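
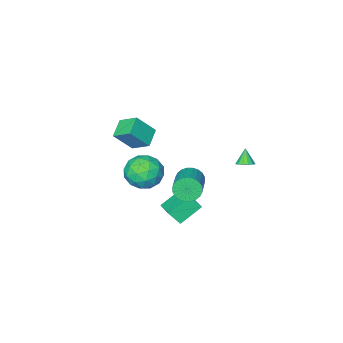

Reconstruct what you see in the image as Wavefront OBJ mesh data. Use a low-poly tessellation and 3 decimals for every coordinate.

v 3.02 2.189 3.274
v 3.473 2.096 2.646
v 4.732 3.558 3.337
v 4.28 3.651 3.966
v 3.279 2.309 2.548
v 4.538 3.772 3.24
v 3.045 2.504 2.561
v 4.305 3.967 3.253
v 2.808 2.651 2.683
v 4.068 4.113 3.374
v 2.603 2.728 2.895
v 3.863 4.19 3.586
v 2.462 2.722 3.164
v 3.721 4.184 3.855
v 2.405 2.635 3.45
v 3.665 4.098 4.142
v 2.443 2.481 3.71
v 3.702 3.943 4.401
v 2.568 2.282 3.903
v 3.827 3.744 4.594
v 2.762 2.068 4
v 4.021 3.531 4.692
v 2.995 1.873 3.987
v 4.255 3.336 4.679
v 3.232 1.727 3.866
v 4.492 3.189 4.557
v 3.437 1.65 3.654
v 4.697 3.112 4.345
v 3.579 1.656 3.385
v 4.838 3.118 4.076
v 3.635 1.742 3.098
v 4.895 3.205 3.79
v 3.598 1.897 2.839
v 4.857 3.359 3.53
v 2.193 1.417 0.768
v 2.663 0.96 1.55
v 2.697 2.794 1.27
v 3.166 2.337 2.052
v 3.474 1.263 -0.092
v 3.943 0.806 0.69
v 3.977 2.64 0.41
v 4.447 2.183 1.192
v 3.264 -0.533 1.867
v 3.766 -1.335 2.586
v 2.834 -1.925 0.614
v 3.336 -2.727 1.333
v 2.323 -2.195 1.651
v 2.588 -1.334 2.426
v 4.012 -1.926 0.774
v 4.277 -1.065 1.549
v 4.228 -2.196 1.91
v 3.184 -2.362 2.453
v 3.416 -0.898 0.747
v 2.372 -1.064 1.29
v 3.552 -0.811 2.337
v 3.048 -2.449 0.863
v 2.452 -2.136 1.05
v 2.747 -2.607 1.473
v 2.86 -0.811 2.243
v 3.155 -1.283 2.665
v 2.307 -1.788 2.116
v 3.445 -1.977 0.535
v 3.74 -2.449 0.957
v 3.853 -0.653 1.727
v 4.148 -1.124 2.15
v 4.293 -1.472 1.084
v 4.119 -1.789 2.362
v 3.866 -2.607 1.625
v 4.264 -2.136 1.297
v 4.42 -1.63 1.752
v 3.505 -1.887 2.681
v 3.253 -2.705 1.944
v 2.657 -2.392 2.132
v 2.813 -1.886 2.587
v 3.777 -2.393 2.284
v 3.347 -0.555 1.256
v 3.095 -1.373 0.519
v 3.787 -1.374 0.613
v 3.943 -0.868 1.068
v 2.734 -0.653 1.575
v 2.481 -1.471 0.838
v 2.18 -1.63 1.448
v 2.336 -1.124 1.903
v 2.823 -0.867 0.916
v -0.168 2.781 3.436
v 0.333 2.801 3.637
v -0.492 2.339 4.284
v 0.213 3.041 3.717
v -0.008 3.211 3.721
v -0.273 3.266 3.649
v -0.509 3.191 3.52
v -0.654 3.007 3.368
v -0.669 2.762 3.235
v -0.549 2.522 3.155
v -0.328 2.351 3.151
v -0.064 2.296 3.223
v 0.173 2.371 3.352
v 0.318 2.555 3.504
v 2.669 -4.816 3.692
v 2.272 -3.752 4.365
v 1.68 -4.414 2.473
v 1.283 -3.35 3.146
v 3.577 -4.15 3.174
v 3.18 -3.086 3.847
v 2.588 -3.748 1.955
v 2.191 -2.684 2.628
f 2 1 5
f 2 5 3
f 3 5 6
f 3 6 4
f 5 1 7
f 5 7 6
f 6 7 8
f 6 8 4
f 7 1 9
f 7 9 8
f 8 9 10
f 8 10 4
f 9 1 11
f 9 11 10
f 10 11 12
f 10 12 4
f 11 1 13
f 11 13 12
f 12 13 14
f 12 14 4
f 13 1 15
f 13 15 14
f 14 15 16
f 14 16 4
f 15 1 17
f 15 17 16
f 16 17 18
f 16 18 4
f 17 1 19
f 17 19 18
f 18 19 20
f 18 20 4
f 19 1 21
f 19 21 20
f 20 21 22
f 20 22 4
f 21 1 23
f 21 23 22
f 22 23 24
f 22 24 4
f 23 1 25
f 23 25 24
f 24 25 26
f 24 26 4
f 25 1 27
f 25 27 26
f 26 27 28
f 26 28 4
f 27 1 29
f 27 29 28
f 28 29 30
f 28 30 4
f 29 1 31
f 29 31 30
f 30 31 32
f 30 32 4
f 31 1 33
f 31 33 32
f 32 33 34
f 32 34 4
f 33 1 2
f 33 2 34
f 34 2 3
f 34 3 4
f 36 38 35
f 39 36 35
f 35 38 37
f 37 39 35
f 36 42 38
f 40 36 39
f 40 42 36
f 38 42 37
f 41 39 37
f 37 42 41
f 41 40 39
f 42 40 41
f 43 80 59
f 80 54 83
f 59 83 48
f 80 83 59
f 43 59 55
f 59 48 60
f 55 60 44
f 59 60 55
f 43 55 64
f 55 44 65
f 64 65 50
f 55 65 64
f 43 64 76
f 64 50 79
f 76 79 53
f 64 79 76
f 43 76 80
f 76 53 84
f 80 84 54
f 76 84 80
f 44 60 71
f 60 48 74
f 71 74 52
f 60 74 71
f 48 83 61
f 83 54 82
f 61 82 47
f 83 82 61
f 54 84 81
f 84 53 77
f 81 77 45
f 84 77 81
f 53 79 78
f 79 50 66
f 78 66 49
f 79 66 78
f 50 65 70
f 65 44 67
f 70 67 51
f 65 67 70
f 46 72 58
f 72 52 73
f 58 73 47
f 72 73 58
f 46 58 56
f 58 47 57
f 56 57 45
f 58 57 56
f 46 56 63
f 56 45 62
f 63 62 49
f 56 62 63
f 46 63 68
f 63 49 69
f 68 69 51
f 63 69 68
f 46 68 72
f 68 51 75
f 72 75 52
f 68 75 72
f 47 73 61
f 73 52 74
f 61 74 48
f 73 74 61
f 45 57 81
f 57 47 82
f 81 82 54
f 57 82 81
f 49 62 78
f 62 45 77
f 78 77 53
f 62 77 78
f 51 69 70
f 69 49 66
f 70 66 50
f 69 66 70
f 52 75 71
f 75 51 67
f 71 67 44
f 75 67 71
f 86 85 88
f 86 88 87
f 88 85 89
f 88 89 87
f 89 85 90
f 89 90 87
f 90 85 91
f 90 91 87
f 91 85 92
f 91 92 87
f 92 85 93
f 92 93 87
f 93 85 94
f 93 94 87
f 94 85 95
f 94 95 87
f 95 85 96
f 95 96 87
f 96 85 97
f 96 97 87
f 97 85 98
f 97 98 87
f 98 85 86
f 98 86 87
f 100 102 99
f 103 100 99
f 99 102 101
f 101 103 99
f 100 106 102
f 104 100 103
f 104 106 100
f 102 106 101
f 105 103 101
f 101 106 105
f 105 104 103
f 106 104 105



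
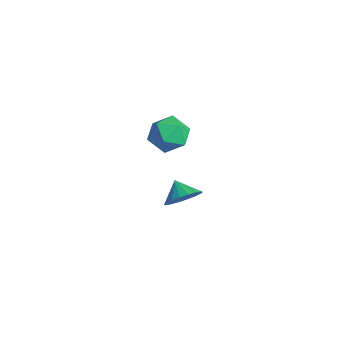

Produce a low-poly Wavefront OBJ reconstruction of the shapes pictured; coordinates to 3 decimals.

v 1.709 -2.36 -3.698
v 2.203 -1.993 -3.014
v 0.871 -2.38 -3.082
v 2.054 -1.663 -3.206
v 1.836 -1.472 -3.495
v 1.594 -1.456 -3.824
v 1.374 -1.619 -4.129
v 1.22 -1.929 -4.348
v 1.163 -2.324 -4.438
v 1.214 -2.726 -4.382
v 1.363 -3.056 -4.191
v 1.581 -3.248 -3.902
v 1.824 -3.264 -3.572
v 2.044 -3.101 -3.268
v 2.197 -2.791 -3.049
v 2.254 -2.395 -2.958
v 2.17 -3.109 2.707
v 2.8 -2.594 2.11
v 2.54 -4.486 1.91
v 3.17 -3.971 1.313
v 3.395 -4.105 2.288
v 3.166 -3.254 2.78
v 2.174 -3.826 1.24
v 1.945 -2.975 1.732
v 2.803 -3.037 1.203
v 3.557 -3.21 1.851
v 1.783 -3.87 2.169
v 2.537 -4.043 2.817
f 2 1 4
f 2 4 3
f 4 1 5
f 4 5 3
f 5 1 6
f 5 6 3
f 6 1 7
f 6 7 3
f 7 1 8
f 7 8 3
f 8 1 9
f 8 9 3
f 9 1 10
f 9 10 3
f 10 1 11
f 10 11 3
f 11 1 12
f 11 12 3
f 12 1 13
f 12 13 3
f 13 1 14
f 13 14 3
f 14 1 15
f 14 15 3
f 15 1 16
f 15 16 3
f 16 1 2
f 16 2 3
f 17 28 22
f 17 22 18
f 17 18 24
f 17 24 27
f 17 27 28
f 18 22 26
f 22 28 21
f 28 27 19
f 27 24 23
f 24 18 25
f 20 26 21
f 20 21 19
f 20 19 23
f 20 23 25
f 20 25 26
f 21 26 22
f 19 21 28
f 23 19 27
f 25 23 24
f 26 25 18



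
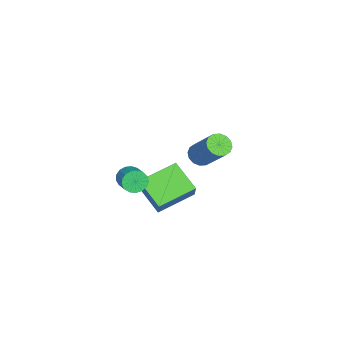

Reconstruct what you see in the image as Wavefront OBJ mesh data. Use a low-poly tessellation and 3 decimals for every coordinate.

v -3.395 -1.746 -2.782
v -2.482 -1.546 -1.583
v -2.337 -0.574 -3.784
v -1.424 -0.375 -2.586
v -2.176 -3.405 -3.434
v -1.263 -3.206 -2.236
v -1.118 -2.234 -4.437
v -0.205 -2.034 -3.238
v 0.818 0.157 1.72
v 1.191 0.485 1.27
v 2.174 1.511 2.83
v 1.802 1.183 3.28
v 0.91 0.684 1.316
v 1.893 1.709 2.876
v 0.605 0.741 1.47
v 1.588 1.767 3.03
v 0.357 0.642 1.692
v 1.34 1.668 3.252
v 0.233 0.413 1.921
v 1.216 1.439 3.481
v 0.265 0.116 2.096
v 1.248 1.142 3.656
v 0.446 -0.171 2.17
v 1.429 0.855 3.73
v 0.727 -0.369 2.124
v 1.71 0.656 3.684
v 1.032 -0.427 1.97
v 2.015 0.599 3.53
v 1.28 -0.328 1.748
v 2.263 0.698 3.308
v 1.404 -0.099 1.519
v 2.387 0.927 3.079
v 1.372 0.198 1.344
v 2.355 1.224 2.904
v -0.792 -3.608 -1.641
v -0.431 -3.818 -2.178
v 0.533 -3.342 -1.716
v 0.172 -3.132 -1.179
v -0.536 -3.522 -2.265
v 0.428 -3.046 -1.803
v -0.699 -3.246 -2.209
v 0.265 -2.77 -1.747
v -0.883 -3.053 -2.023
v 0.081 -2.577 -1.561
v -1.047 -2.987 -1.749
v -0.083 -2.511 -1.288
v -1.152 -3.063 -1.451
v -0.188 -2.587 -0.99
v -1.175 -3.264 -1.196
v -0.211 -2.788 -0.735
v -1.11 -3.544 -1.043
v -0.146 -3.068 -0.582
v -0.972 -3.839 -1.027
v -0.008 -3.362 -0.565
v -0.793 -4.08 -1.151
v 0.171 -3.604 -0.69
v -0.614 -4.214 -1.388
v 0.35 -3.737 -0.927
v -0.475 -4.208 -1.682
v 0.489 -3.732 -1.221
v -0.409 -4.066 -1.967
v 0.554 -3.589 -1.506
f 2 4 1
f 5 2 1
f 1 4 3
f 3 5 1
f 2 8 4
f 6 2 5
f 6 8 2
f 4 8 3
f 7 5 3
f 3 8 7
f 7 6 5
f 8 6 7
f 10 9 13
f 10 13 11
f 11 13 14
f 11 14 12
f 13 9 15
f 13 15 14
f 14 15 16
f 14 16 12
f 15 9 17
f 15 17 16
f 16 17 18
f 16 18 12
f 17 9 19
f 17 19 18
f 18 19 20
f 18 20 12
f 19 9 21
f 19 21 20
f 20 21 22
f 20 22 12
f 21 9 23
f 21 23 22
f 22 23 24
f 22 24 12
f 23 9 25
f 23 25 24
f 24 25 26
f 24 26 12
f 25 9 27
f 25 27 26
f 26 27 28
f 26 28 12
f 27 9 29
f 27 29 28
f 28 29 30
f 28 30 12
f 29 9 31
f 29 31 30
f 30 31 32
f 30 32 12
f 31 9 33
f 31 33 32
f 32 33 34
f 32 34 12
f 33 9 10
f 33 10 34
f 34 10 11
f 34 11 12
f 36 35 39
f 36 39 37
f 37 39 40
f 37 40 38
f 39 35 41
f 39 41 40
f 40 41 42
f 40 42 38
f 41 35 43
f 41 43 42
f 42 43 44
f 42 44 38
f 43 35 45
f 43 45 44
f 44 45 46
f 44 46 38
f 45 35 47
f 45 47 46
f 46 47 48
f 46 48 38
f 47 35 49
f 47 49 48
f 48 49 50
f 48 50 38
f 49 35 51
f 49 51 50
f 50 51 52
f 50 52 38
f 51 35 53
f 51 53 52
f 52 53 54
f 52 54 38
f 53 35 55
f 53 55 54
f 54 55 56
f 54 56 38
f 55 35 57
f 55 57 56
f 56 57 58
f 56 58 38
f 57 35 59
f 57 59 58
f 58 59 60
f 58 60 38
f 59 35 61
f 59 61 60
f 60 61 62
f 60 62 38
f 61 35 36
f 61 36 62
f 62 36 37
f 62 37 38



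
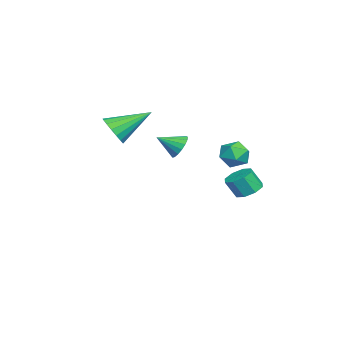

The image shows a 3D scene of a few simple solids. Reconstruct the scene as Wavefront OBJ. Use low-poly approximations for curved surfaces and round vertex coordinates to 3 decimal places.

v -2.933 1.691 -2.65
v -2.276 2.014 -2.545
v -2.169 1.491 -1.606
v -2.827 1.169 -1.71
v -2.702 2.316 -2.328
v -2.596 1.794 -1.389
v -3.265 2.253 -2.3
v -3.158 1.731 -1.36
v -3.633 1.86 -2.476
v -3.526 1.338 -1.537
v -3.591 1.369 -2.754
v -3.484 0.846 -1.815
v -3.164 1.066 -2.971
v -3.058 0.544 -2.032
v -2.602 1.129 -3
v -2.495 0.607 -2.06
v -2.234 1.522 -2.823
v -2.127 1 -1.884
v 1.166 1.272 1.325
v 1.479 1.54 0.653
v 2.321 1.28 1.867
v 2.634 1.548 1.195
v 2.162 2.013 1.622
v 1.448 2.008 1.287
v 2.352 0.812 1.233
v 1.638 0.807 0.898
v 2.213 1.255 0.596
v 2.095 1.997 0.836
v 1.705 0.823 1.684
v 1.587 1.565 1.924
v -2.048 -1.412 0.244
v -1.365 -1.234 0.326
v -1.852 -2.448 0.856
v -1.517 -1.102 0.599
v -1.791 -1.04 0.791
v -2.123 -1.063 0.858
v -2.438 -1.166 0.784
v -2.664 -1.326 0.586
v -2.749 -1.505 0.31
v -2.672 -1.662 0.018
v -2.453 -1.763 -0.221
v -2.141 -1.782 -0.354
v -1.808 -1.717 -0.35
v -1.529 -1.582 -0.21
v -1.37 -1.408 0.034
v -3.248 -4.658 0.699
v -3.017 -5.058 1.459
v -3.832 -2.942 1.781
v -2.661 -4.86 1.336
v -2.439 -4.615 1.067
v -2.403 -4.379 0.714
v -2.561 -4.208 0.357
v -2.876 -4.14 0.079
v -3.276 -4.19 -0.057
v -3.67 -4.347 -0.02
v -3.968 -4.576 0.181
v -4.1 -4.823 0.502
v -4.038 -5.032 0.868
v -3.795 -5.156 1.195
v -3.426 -5.165 1.408
f 2 1 5
f 2 5 3
f 3 5 6
f 3 6 4
f 5 1 7
f 5 7 6
f 6 7 8
f 6 8 4
f 7 1 9
f 7 9 8
f 8 9 10
f 8 10 4
f 9 1 11
f 9 11 10
f 10 11 12
f 10 12 4
f 11 1 13
f 11 13 12
f 12 13 14
f 12 14 4
f 13 1 15
f 13 15 14
f 14 15 16
f 14 16 4
f 15 1 17
f 15 17 16
f 16 17 18
f 16 18 4
f 17 1 2
f 17 2 18
f 18 2 3
f 18 3 4
f 19 30 24
f 19 24 20
f 19 20 26
f 19 26 29
f 19 29 30
f 20 24 28
f 24 30 23
f 30 29 21
f 29 26 25
f 26 20 27
f 22 28 23
f 22 23 21
f 22 21 25
f 22 25 27
f 22 27 28
f 23 28 24
f 21 23 30
f 25 21 29
f 27 25 26
f 28 27 20
f 32 31 34
f 32 34 33
f 34 31 35
f 34 35 33
f 35 31 36
f 35 36 33
f 36 31 37
f 36 37 33
f 37 31 38
f 37 38 33
f 38 31 39
f 38 39 33
f 39 31 40
f 39 40 33
f 40 31 41
f 40 41 33
f 41 31 42
f 41 42 33
f 42 31 43
f 42 43 33
f 43 31 44
f 43 44 33
f 44 31 45
f 44 45 33
f 45 31 32
f 45 32 33
f 47 46 49
f 47 49 48
f 49 46 50
f 49 50 48
f 50 46 51
f 50 51 48
f 51 46 52
f 51 52 48
f 52 46 53
f 52 53 48
f 53 46 54
f 53 54 48
f 54 46 55
f 54 55 48
f 55 46 56
f 55 56 48
f 56 46 57
f 56 57 48
f 57 46 58
f 57 58 48
f 58 46 59
f 58 59 48
f 59 46 60
f 59 60 48
f 60 46 47
f 60 47 48



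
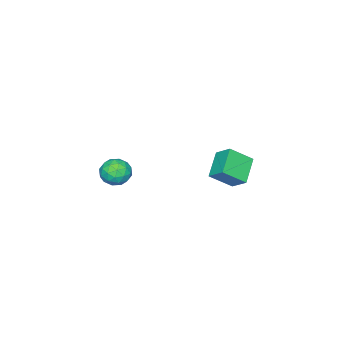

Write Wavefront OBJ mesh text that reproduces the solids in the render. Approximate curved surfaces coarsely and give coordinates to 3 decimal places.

v 1.771 -2.555 -0.149
v 2.288 -3.341 0.077
v 0.732 -2.919 0.963
v 1.249 -3.705 1.189
v 1.598 -2.824 1.383
v 2.241 -2.599 0.695
v 0.779 -3.661 0.345
v 1.422 -3.436 -0.343
v 1.675 -4.025 0.382
v 2.181 -3.507 1.024
v 0.839 -2.753 0.016
v 1.345 -2.235 0.658
v 2.121 -2.916 -0.134
v 0.899 -3.344 1.174
v 1.105 -2.826 1.288
v 1.408 -3.288 1.421
v 2.093 -2.48 0.23
v 2.397 -2.942 0.362
v 1.991 -2.638 1.13
v 0.623 -3.318 0.678
v 0.927 -3.78 0.81
v 1.612 -2.972 -0.381
v 1.915 -3.434 -0.248
v 1.029 -3.622 -0.09
v 2.064 -3.78 0.178
v 1.454 -3.993 0.832
v 1.178 -3.968 0.336
v 1.555 -3.836 -0.068
v 2.362 -3.476 0.556
v 1.751 -3.689 1.21
v 1.956 -3.171 1.323
v 2.334 -3.039 0.919
v 2.002 -3.877 0.735
v 1.269 -2.571 -0.17
v 0.658 -2.784 0.484
v 0.686 -3.221 0.121
v 1.064 -3.089 -0.283
v 1.566 -2.267 0.208
v 0.956 -2.48 0.862
v 1.465 -2.424 1.108
v 1.842 -2.292 0.704
v 1.018 -2.383 0.305
v -0.71 3.476 2.68
v 0.214 2.605 3.637
v -0.582 4.433 3.426
v 0.342 3.562 4.383
v 0.678 3.978 1.797
v 1.602 3.107 2.754
v 0.806 4.935 2.543
v 1.73 4.064 3.5
f 1 38 17
f 38 12 41
f 17 41 6
f 38 41 17
f 1 17 13
f 17 6 18
f 13 18 2
f 17 18 13
f 1 13 22
f 13 2 23
f 22 23 8
f 13 23 22
f 1 22 34
f 22 8 37
f 34 37 11
f 22 37 34
f 1 34 38
f 34 11 42
f 38 42 12
f 34 42 38
f 2 18 29
f 18 6 32
f 29 32 10
f 18 32 29
f 6 41 19
f 41 12 40
f 19 40 5
f 41 40 19
f 12 42 39
f 42 11 35
f 39 35 3
f 42 35 39
f 11 37 36
f 37 8 24
f 36 24 7
f 37 24 36
f 8 23 28
f 23 2 25
f 28 25 9
f 23 25 28
f 4 30 16
f 30 10 31
f 16 31 5
f 30 31 16
f 4 16 14
f 16 5 15
f 14 15 3
f 16 15 14
f 4 14 21
f 14 3 20
f 21 20 7
f 14 20 21
f 4 21 26
f 21 7 27
f 26 27 9
f 21 27 26
f 4 26 30
f 26 9 33
f 30 33 10
f 26 33 30
f 5 31 19
f 31 10 32
f 19 32 6
f 31 32 19
f 3 15 39
f 15 5 40
f 39 40 12
f 15 40 39
f 7 20 36
f 20 3 35
f 36 35 11
f 20 35 36
f 9 27 28
f 27 7 24
f 28 24 8
f 27 24 28
f 10 33 29
f 33 9 25
f 29 25 2
f 33 25 29
f 44 46 43
f 47 44 43
f 43 46 45
f 45 47 43
f 44 50 46
f 48 44 47
f 48 50 44
f 46 50 45
f 49 47 45
f 45 50 49
f 49 48 47
f 50 48 49



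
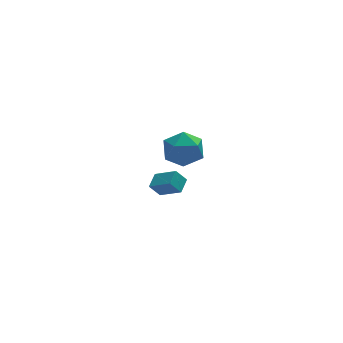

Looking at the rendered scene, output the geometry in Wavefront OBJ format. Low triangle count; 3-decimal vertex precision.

v -1.666 2.086 -2.191
v -1.221 2.824 -1.87
v -2.541 2.914 -2.884
v -2.096 3.653 -2.563
v -1.124 2.067 -2.897
v -0.679 2.806 -2.576
v -1.999 2.896 -3.59
v -1.554 3.634 -3.269
v -2.729 -1.586 3.685
v -1.825 -1.044 3.485
v -1.995 -3.036 3.075
v -1.091 -2.494 2.875
v -1.394 -2.676 3.887
v -1.847 -1.781 4.264
v -1.973 -2.299 2.296
v -2.426 -1.404 2.673
v -1.358 -1.485 2.626
v -1 -1.718 3.61
v -2.82 -2.362 2.95
v -2.462 -2.595 3.934
f 2 4 1
f 5 2 1
f 1 4 3
f 3 5 1
f 2 8 4
f 6 2 5
f 6 8 2
f 4 8 3
f 7 5 3
f 3 8 7
f 7 6 5
f 8 6 7
f 9 20 14
f 9 14 10
f 9 10 16
f 9 16 19
f 9 19 20
f 10 14 18
f 14 20 13
f 20 19 11
f 19 16 15
f 16 10 17
f 12 18 13
f 12 13 11
f 12 11 15
f 12 15 17
f 12 17 18
f 13 18 14
f 11 13 20
f 15 11 19
f 17 15 16
f 18 17 10



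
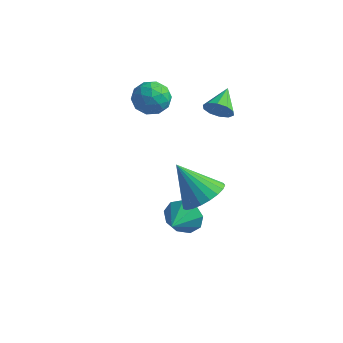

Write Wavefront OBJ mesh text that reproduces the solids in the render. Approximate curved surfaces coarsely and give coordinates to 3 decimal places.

v 1.41 -0.516 1.21
v 2.191 -0.752 1.871
v 0.11 -0.564 2.73
v 2.19 -0.316 1.884
v 2.054 0.086 1.78
v 1.807 0.384 1.578
v 1.491 0.526 1.312
v 1.161 0.487 1.029
v 0.874 0.276 0.777
v 0.68 -0.073 0.6
v 0.612 -0.499 0.528
v 0.682 -0.927 0.575
v 0.878 -1.284 0.731
v 1.166 -1.509 0.971
v 1.496 -1.562 1.251
v 1.811 -1.434 1.525
v 2.057 -1.148 1.745
v -0.111 3.276 3.455
v 0.218 3.583 2.905
v -0.349 4.484 3.985
v -0.207 3.544 2.804
v -0.596 3.402 2.951
v -0.799 3.213 3.291
v -0.739 3.048 3.693
v -0.44 2.97 4.004
v -0.015 3.009 4.105
v 0.374 3.151 3.958
v 0.577 3.34 3.618
v 0.517 3.505 3.216
v -4.343 3.725 2.989
v -3.923 3.963 2.187
v -3.157 2.857 3.353
v -2.737 3.095 2.551
v -2.848 3.732 3.228
v -3.581 4.268 3.003
v -3.499 2.552 2.537
v -4.232 3.088 2.312
v -3.401 3.238 1.908
v -2.999 3.967 2.335
v -4.081 2.853 3.205
v -3.679 3.582 3.632
v -4.237 3.92 2.556
v -2.843 2.9 2.984
v -2.908 3.274 3.382
v -2.661 3.414 2.91
v -4.036 4.1 3.036
v -3.789 4.239 2.564
v -3.157 4.103 3.176
v -3.291 2.581 2.976
v -3.044 2.72 2.504
v -4.419 3.406 2.63
v -4.172 3.546 2.158
v -3.923 2.717 2.364
v -3.684 3.634 1.921
v -2.987 3.124 2.135
v -3.434 2.804 2.126
v -3.865 3.12 1.994
v -3.447 4.062 2.172
v -2.75 3.552 2.386
v -2.815 3.926 2.783
v -3.246 4.242 2.651
v -3.141 3.636 2.007
v -4.33 3.268 3.154
v -3.633 2.758 3.368
v -3.834 2.578 2.889
v -4.265 2.894 2.757
v -4.093 3.696 3.405
v -3.396 3.186 3.619
v -3.215 3.7 3.546
v -3.646 4.016 3.414
v -3.939 3.184 3.533
v -0.444 0.956 -2.181
v 0.005 0.778 -2.964
v -0.276 -0.296 -1.799
v 0.41 0.968 -2.521
v 0.416 1.152 -1.919
v 0.018 1.245 -1.44
v -0.596 1.202 -1.308
v -1.139 1.045 -1.584
v -1.357 0.846 -2.14
v -1.148 0.698 -2.715
v -0.61 0.672 -3.04
f 2 1 4
f 2 4 3
f 4 1 5
f 4 5 3
f 5 1 6
f 5 6 3
f 6 1 7
f 6 7 3
f 7 1 8
f 7 8 3
f 8 1 9
f 8 9 3
f 9 1 10
f 9 10 3
f 10 1 11
f 10 11 3
f 11 1 12
f 11 12 3
f 12 1 13
f 12 13 3
f 13 1 14
f 13 14 3
f 14 1 15
f 14 15 3
f 15 1 16
f 15 16 3
f 16 1 17
f 16 17 3
f 17 1 2
f 17 2 3
f 19 18 21
f 19 21 20
f 21 18 22
f 21 22 20
f 22 18 23
f 22 23 20
f 23 18 24
f 23 24 20
f 24 18 25
f 24 25 20
f 25 18 26
f 25 26 20
f 26 18 27
f 26 27 20
f 27 18 28
f 27 28 20
f 28 18 29
f 28 29 20
f 29 18 19
f 29 19 20
f 30 67 46
f 67 41 70
f 46 70 35
f 67 70 46
f 30 46 42
f 46 35 47
f 42 47 31
f 46 47 42
f 30 42 51
f 42 31 52
f 51 52 37
f 42 52 51
f 30 51 63
f 51 37 66
f 63 66 40
f 51 66 63
f 30 63 67
f 63 40 71
f 67 71 41
f 63 71 67
f 31 47 58
f 47 35 61
f 58 61 39
f 47 61 58
f 35 70 48
f 70 41 69
f 48 69 34
f 70 69 48
f 41 71 68
f 71 40 64
f 68 64 32
f 71 64 68
f 40 66 65
f 66 37 53
f 65 53 36
f 66 53 65
f 37 52 57
f 52 31 54
f 57 54 38
f 52 54 57
f 33 59 45
f 59 39 60
f 45 60 34
f 59 60 45
f 33 45 43
f 45 34 44
f 43 44 32
f 45 44 43
f 33 43 50
f 43 32 49
f 50 49 36
f 43 49 50
f 33 50 55
f 50 36 56
f 55 56 38
f 50 56 55
f 33 55 59
f 55 38 62
f 59 62 39
f 55 62 59
f 34 60 48
f 60 39 61
f 48 61 35
f 60 61 48
f 32 44 68
f 44 34 69
f 68 69 41
f 44 69 68
f 36 49 65
f 49 32 64
f 65 64 40
f 49 64 65
f 38 56 57
f 56 36 53
f 57 53 37
f 56 53 57
f 39 62 58
f 62 38 54
f 58 54 31
f 62 54 58
f 73 72 75
f 73 75 74
f 75 72 76
f 75 76 74
f 76 72 77
f 76 77 74
f 77 72 78
f 77 78 74
f 78 72 79
f 78 79 74
f 79 72 80
f 79 80 74
f 80 72 81
f 80 81 74
f 81 72 82
f 81 82 74
f 82 72 73
f 82 73 74



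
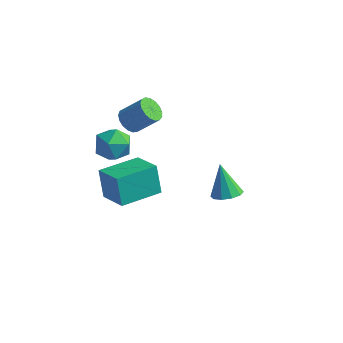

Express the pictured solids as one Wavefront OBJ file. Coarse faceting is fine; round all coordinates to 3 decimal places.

v -3.047 -1.378 1.97
v -2.232 -1.806 2.073
v -3.608 -2.174 3.107
v -2.793 -2.602 3.21
v -2.875 -1.704 3.421
v -2.528 -1.212 2.718
v -3.312 -2.768 2.462
v -2.965 -2.276 1.759
v -2.396 -2.664 2.376
v -2.126 -2.007 2.969
v -3.714 -1.973 2.211
v -3.444 -1.316 2.804
v -3.874 -1.304 -2.253
v -4.309 -0.935 -0.844
v -2.89 0.486 -2.419
v -3.324 0.856 -1.01
v -2.556 -1.976 -1.67
v -2.99 -1.606 -0.261
v -1.571 -0.185 -1.836
v -2.006 0.184 -0.427
v -3.92 1.187 1.131
v -3.616 1.605 0.69
v -2.675 1.951 1.668
v -2.98 1.533 2.109
v -3.837 1.794 0.836
v -2.896 2.14 1.814
v -4.077 1.844 1.05
v -3.136 2.189 2.027
v -4.282 1.743 1.282
v -3.341 2.089 2.26
v -4.403 1.515 1.48
v -3.462 1.861 2.458
v -4.414 1.212 1.598
v -3.474 1.557 2.575
v -4.312 0.903 1.609
v -3.371 1.249 2.586
v -4.12 0.659 1.51
v -3.18 1.005 2.488
v -3.883 0.536 1.325
v -2.942 0.882 2.303
v -3.654 0.563 1.095
v -2.713 0.908 2.073
v -3.486 0.732 0.874
v -2.545 1.078 1.851
v -3.417 1.006 0.711
v -2.477 1.351 1.689
v -3.464 1.321 0.645
v -2.523 1.666 1.622
v 2.202 -1.324 0.919
v 2.648 -1.771 1.244
v 1.618 -0.876 2.341
v 2.849 -1.383 1.204
v 2.803 -0.973 1.056
v 2.527 -0.696 0.855
v 2.127 -0.66 0.68
v 1.755 -0.877 0.595
v 1.554 -1.265 0.635
v 1.6 -1.675 0.783
v 1.876 -1.952 0.984
v 2.276 -1.988 1.159
f 1 12 6
f 1 6 2
f 1 2 8
f 1 8 11
f 1 11 12
f 2 6 10
f 6 12 5
f 12 11 3
f 11 8 7
f 8 2 9
f 4 10 5
f 4 5 3
f 4 3 7
f 4 7 9
f 4 9 10
f 5 10 6
f 3 5 12
f 7 3 11
f 9 7 8
f 10 9 2
f 14 16 13
f 17 14 13
f 13 16 15
f 15 17 13
f 14 20 16
f 18 14 17
f 18 20 14
f 16 20 15
f 19 17 15
f 15 20 19
f 19 18 17
f 20 18 19
f 22 21 25
f 22 25 23
f 23 25 26
f 23 26 24
f 25 21 27
f 25 27 26
f 26 27 28
f 26 28 24
f 27 21 29
f 27 29 28
f 28 29 30
f 28 30 24
f 29 21 31
f 29 31 30
f 30 31 32
f 30 32 24
f 31 21 33
f 31 33 32
f 32 33 34
f 32 34 24
f 33 21 35
f 33 35 34
f 34 35 36
f 34 36 24
f 35 21 37
f 35 37 36
f 36 37 38
f 36 38 24
f 37 21 39
f 37 39 38
f 38 39 40
f 38 40 24
f 39 21 41
f 39 41 40
f 40 41 42
f 40 42 24
f 41 21 43
f 41 43 42
f 42 43 44
f 42 44 24
f 43 21 45
f 43 45 44
f 44 45 46
f 44 46 24
f 45 21 47
f 45 47 46
f 46 47 48
f 46 48 24
f 47 21 22
f 47 22 48
f 48 22 23
f 48 23 24
f 50 49 52
f 50 52 51
f 52 49 53
f 52 53 51
f 53 49 54
f 53 54 51
f 54 49 55
f 54 55 51
f 55 49 56
f 55 56 51
f 56 49 57
f 56 57 51
f 57 49 58
f 57 58 51
f 58 49 59
f 58 59 51
f 59 49 60
f 59 60 51
f 60 49 50
f 60 50 51



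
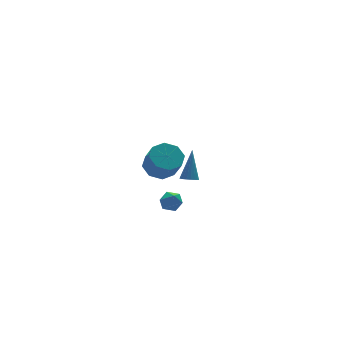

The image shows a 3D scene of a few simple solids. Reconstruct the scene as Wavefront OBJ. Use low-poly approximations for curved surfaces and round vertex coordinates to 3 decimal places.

v 2.169 3.471 -3.668
v 2.646 3.161 -3.695
v 2.831 4.329 -1.812
v 2.71 3.374 -3.817
v 2.667 3.607 -3.909
v 2.525 3.812 -3.953
v 2.312 3.95 -3.941
v 2.071 3.993 -3.875
v 1.849 3.932 -3.768
v 1.691 3.78 -3.641
v 1.627 3.567 -3.519
v 1.67 3.334 -3.427
v 1.812 3.129 -3.383
v 2.025 2.991 -3.395
v 2.266 2.948 -3.461
v 2.488 3.009 -3.568
v -3.307 -3.338 2.824
v -2.357 -3.542 2.696
v -2.383 -4.425 3.908
v -3.333 -4.222 4.036
v -2.466 -2.941 3.132
v -2.492 -3.824 4.344
v -3.067 -2.573 3.387
v -3.093 -3.456 4.599
v -3.809 -2.653 3.313
v -3.835 -3.536 4.525
v -4.257 -3.135 2.952
v -4.283 -4.018 4.164
v -4.148 -3.736 2.516
v -4.174 -4.619 3.728
v -3.547 -4.104 2.261
v -3.573 -4.987 3.473
v -2.805 -4.024 2.335
v -2.831 -4.907 3.547
v -1.456 -0.597 -1.352
v -1.102 -0.405 -1.968
v -1.718 -1.655 -1.832
v -1.364 -1.463 -2.448
v -0.986 -1.582 -1.829
v -0.823 -0.929 -1.532
v -1.997 -1.131 -2.268
v -1.834 -0.478 -1.971
v -1.436 -0.735 -2.534
v -0.811 -1.014 -2.263
v -2.009 -1.046 -1.537
v -1.384 -1.325 -1.266
f 2 1 4
f 2 4 3
f 4 1 5
f 4 5 3
f 5 1 6
f 5 6 3
f 6 1 7
f 6 7 3
f 7 1 8
f 7 8 3
f 8 1 9
f 8 9 3
f 9 1 10
f 9 10 3
f 10 1 11
f 10 11 3
f 11 1 12
f 11 12 3
f 12 1 13
f 12 13 3
f 13 1 14
f 13 14 3
f 14 1 15
f 14 15 3
f 15 1 16
f 15 16 3
f 16 1 2
f 16 2 3
f 18 17 21
f 18 21 19
f 19 21 22
f 19 22 20
f 21 17 23
f 21 23 22
f 22 23 24
f 22 24 20
f 23 17 25
f 23 25 24
f 24 25 26
f 24 26 20
f 25 17 27
f 25 27 26
f 26 27 28
f 26 28 20
f 27 17 29
f 27 29 28
f 28 29 30
f 28 30 20
f 29 17 31
f 29 31 30
f 30 31 32
f 30 32 20
f 31 17 33
f 31 33 32
f 32 33 34
f 32 34 20
f 33 17 18
f 33 18 34
f 34 18 19
f 34 19 20
f 35 46 40
f 35 40 36
f 35 36 42
f 35 42 45
f 35 45 46
f 36 40 44
f 40 46 39
f 46 45 37
f 45 42 41
f 42 36 43
f 38 44 39
f 38 39 37
f 38 37 41
f 38 41 43
f 38 43 44
f 39 44 40
f 37 39 46
f 41 37 45
f 43 41 42
f 44 43 36



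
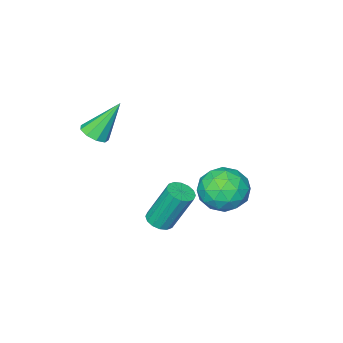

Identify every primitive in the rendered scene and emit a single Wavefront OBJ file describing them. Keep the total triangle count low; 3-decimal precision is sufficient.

v 2.703 -2.015 -0.128
v 3.245 -1.777 0.116
v 1.797 -1.545 1.428
v 3.03 -1.465 -0.103
v 2.662 -1.411 -0.334
v 2.313 -1.638 -0.468
v 2.147 -2.043 -0.443
v 2.24 -2.434 -0.27
v 2.551 -2.629 -0.031
v 2.932 -2.537 0.164
v 3.206 -2.201 0.222
v -1.155 2.15 -3.41
v -0.197 1.587 -3.325
v -2.063 0.593 -3.475
v -1.105 0.03 -3.39
v -1.486 0.616 -2.521
v -0.925 1.578 -2.481
v -1.335 0.602 -4.319
v -0.774 1.564 -4.279
v -0.308 0.631 -3.887
v -0.401 0.639 -2.776
v -1.859 1.541 -4.024
v -1.952 1.549 -2.913
v -0.596 2.005 -3.362
v -1.664 0.175 -3.438
v -1.888 0.519 -2.928
v -1.325 0.188 -2.878
v -1.024 1.999 -2.866
v -0.461 1.669 -2.816
v -1.219 1.098 -2.344
v -1.799 0.511 -3.984
v -1.236 0.181 -3.934
v -0.935 1.992 -3.922
v -0.372 1.661 -3.872
v -1.041 1.082 -4.456
v -0.098 1.112 -3.642
v -0.632 0.197 -3.68
v -0.768 0.533 -4.226
v -0.438 1.099 -4.203
v -0.153 1.117 -2.989
v -0.687 0.202 -3.028
v -0.911 0.546 -2.517
v -0.581 1.111 -2.493
v -0.219 0.555 -3.32
v -1.573 1.978 -3.772
v -2.107 1.063 -3.811
v -1.679 1.069 -4.307
v -1.349 1.634 -4.283
v -1.628 1.983 -3.12
v -2.162 1.068 -3.158
v -1.822 1.081 -2.597
v -1.492 1.647 -2.574
v -2.041 1.625 -3.48
v 3.228 2.506 -2.255
v 3.594 2.937 -2.325
v 3.138 3.605 -0.595
v 2.772 3.174 -0.525
v 3.338 3.037 -2.431
v 2.881 3.705 -0.701
v 3.052 2.994 -2.49
v 2.595 3.662 -0.76
v 2.813 2.821 -2.486
v 2.357 3.489 -0.756
v 2.686 2.563 -2.42
v 2.229 3.231 -0.69
v 2.704 2.29 -2.31
v 2.247 2.958 -0.58
v 2.862 2.075 -2.185
v 2.406 2.743 -0.455
v 3.119 1.975 -2.079
v 2.662 2.643 -0.349
v 3.405 2.018 -2.02
v 2.948 2.686 -0.29
v 3.643 2.191 -2.024
v 3.187 2.859 -0.294
v 3.771 2.449 -2.09
v 3.314 3.117 -0.36
v 3.753 2.722 -2.2
v 3.296 3.39 -0.47
f 2 1 4
f 2 4 3
f 4 1 5
f 4 5 3
f 5 1 6
f 5 6 3
f 6 1 7
f 6 7 3
f 7 1 8
f 7 8 3
f 8 1 9
f 8 9 3
f 9 1 10
f 9 10 3
f 10 1 11
f 10 11 3
f 11 1 2
f 11 2 3
f 12 49 28
f 49 23 52
f 28 52 17
f 49 52 28
f 12 28 24
f 28 17 29
f 24 29 13
f 28 29 24
f 12 24 33
f 24 13 34
f 33 34 19
f 24 34 33
f 12 33 45
f 33 19 48
f 45 48 22
f 33 48 45
f 12 45 49
f 45 22 53
f 49 53 23
f 45 53 49
f 13 29 40
f 29 17 43
f 40 43 21
f 29 43 40
f 17 52 30
f 52 23 51
f 30 51 16
f 52 51 30
f 23 53 50
f 53 22 46
f 50 46 14
f 53 46 50
f 22 48 47
f 48 19 35
f 47 35 18
f 48 35 47
f 19 34 39
f 34 13 36
f 39 36 20
f 34 36 39
f 15 41 27
f 41 21 42
f 27 42 16
f 41 42 27
f 15 27 25
f 27 16 26
f 25 26 14
f 27 26 25
f 15 25 32
f 25 14 31
f 32 31 18
f 25 31 32
f 15 32 37
f 32 18 38
f 37 38 20
f 32 38 37
f 15 37 41
f 37 20 44
f 41 44 21
f 37 44 41
f 16 42 30
f 42 21 43
f 30 43 17
f 42 43 30
f 14 26 50
f 26 16 51
f 50 51 23
f 26 51 50
f 18 31 47
f 31 14 46
f 47 46 22
f 31 46 47
f 20 38 39
f 38 18 35
f 39 35 19
f 38 35 39
f 21 44 40
f 44 20 36
f 40 36 13
f 44 36 40
f 55 54 58
f 55 58 56
f 56 58 59
f 56 59 57
f 58 54 60
f 58 60 59
f 59 60 61
f 59 61 57
f 60 54 62
f 60 62 61
f 61 62 63
f 61 63 57
f 62 54 64
f 62 64 63
f 63 64 65
f 63 65 57
f 64 54 66
f 64 66 65
f 65 66 67
f 65 67 57
f 66 54 68
f 66 68 67
f 67 68 69
f 67 69 57
f 68 54 70
f 68 70 69
f 69 70 71
f 69 71 57
f 70 54 72
f 70 72 71
f 71 72 73
f 71 73 57
f 72 54 74
f 72 74 73
f 73 74 75
f 73 75 57
f 74 54 76
f 74 76 75
f 75 76 77
f 75 77 57
f 76 54 78
f 76 78 77
f 77 78 79
f 77 79 57
f 78 54 55
f 78 55 79
f 79 55 56
f 79 56 57



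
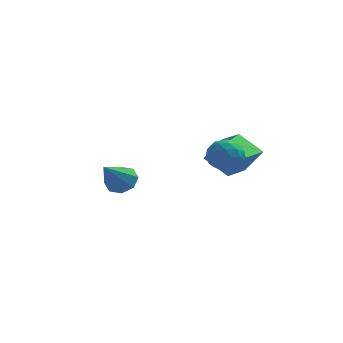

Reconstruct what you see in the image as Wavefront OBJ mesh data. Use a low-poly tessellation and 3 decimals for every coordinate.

v 1.628 1.214 -0.215
v 2.44 1.099 1.004
v 2.239 2.823 -0.471
v 3.051 2.708 0.749
v 2.769 0.652 -1.029
v 3.581 0.537 0.191
v 3.38 2.261 -1.284
v 4.192 2.146 -0.065
v -2.338 3.013 -2.517
v -1.841 3.379 -1.934
v -2.922 1.647 -1.163
v -2.441 3.629 -1.941
v -2.982 3.517 -2.286
v -3.145 3.11 -2.766
v -2.836 2.646 -3.101
v -2.235 2.397 -3.094
v -1.695 2.508 -2.749
v -1.531 2.915 -2.268
v 2.265 -2.492 1.944
v 2.767 -1.761 2.05
v 3.093 -2.899 0.83
v 3.595 -2.168 0.936
v 3.617 -2.818 1.549
v 3.106 -2.567 2.237
v 2.754 -2.093 0.643
v 2.243 -1.842 1.331
v 3.07 -1.514 1.246
v 3.603 -1.962 1.806
v 2.257 -2.698 1.074
v 2.79 -3.146 1.634
v 2.444 -2.091 2.095
v 3.416 -2.569 0.785
v 3.43 -2.951 1.145
v 3.725 -2.521 1.208
v 2.643 -2.564 2.205
v 2.938 -2.134 2.267
v 3.438 -2.756 1.973
v 2.922 -2.526 0.613
v 3.217 -2.096 0.675
v 2.135 -2.139 1.672
v 2.43 -1.709 1.735
v 2.422 -1.904 0.907
v 2.917 -1.516 1.684
v 3.403 -1.755 1.03
v 2.909 -1.712 0.857
v 2.608 -1.564 1.262
v 3.23 -1.779 2.014
v 3.717 -2.018 1.359
v 3.73 -2.401 1.719
v 3.429 -2.253 2.124
v 3.408 -1.634 1.541
v 2.143 -2.642 1.521
v 2.63 -2.881 0.866
v 2.431 -2.407 0.756
v 2.13 -2.259 1.161
v 2.457 -2.905 1.85
v 2.943 -3.144 1.196
v 3.252 -3.096 1.618
v 2.951 -2.948 2.023
v 2.452 -3.026 1.339
f 2 4 1
f 5 2 1
f 1 4 3
f 3 5 1
f 2 8 4
f 6 2 5
f 6 8 2
f 4 8 3
f 7 5 3
f 3 8 7
f 7 6 5
f 8 6 7
f 10 9 12
f 10 12 11
f 12 9 13
f 12 13 11
f 13 9 14
f 13 14 11
f 14 9 15
f 14 15 11
f 15 9 16
f 15 16 11
f 16 9 17
f 16 17 11
f 17 9 18
f 17 18 11
f 18 9 10
f 18 10 11
f 19 56 35
f 56 30 59
f 35 59 24
f 56 59 35
f 19 35 31
f 35 24 36
f 31 36 20
f 35 36 31
f 19 31 40
f 31 20 41
f 40 41 26
f 31 41 40
f 19 40 52
f 40 26 55
f 52 55 29
f 40 55 52
f 19 52 56
f 52 29 60
f 56 60 30
f 52 60 56
f 20 36 47
f 36 24 50
f 47 50 28
f 36 50 47
f 24 59 37
f 59 30 58
f 37 58 23
f 59 58 37
f 30 60 57
f 60 29 53
f 57 53 21
f 60 53 57
f 29 55 54
f 55 26 42
f 54 42 25
f 55 42 54
f 26 41 46
f 41 20 43
f 46 43 27
f 41 43 46
f 22 48 34
f 48 28 49
f 34 49 23
f 48 49 34
f 22 34 32
f 34 23 33
f 32 33 21
f 34 33 32
f 22 32 39
f 32 21 38
f 39 38 25
f 32 38 39
f 22 39 44
f 39 25 45
f 44 45 27
f 39 45 44
f 22 44 48
f 44 27 51
f 48 51 28
f 44 51 48
f 23 49 37
f 49 28 50
f 37 50 24
f 49 50 37
f 21 33 57
f 33 23 58
f 57 58 30
f 33 58 57
f 25 38 54
f 38 21 53
f 54 53 29
f 38 53 54
f 27 45 46
f 45 25 42
f 46 42 26
f 45 42 46
f 28 51 47
f 51 27 43
f 47 43 20
f 51 43 47



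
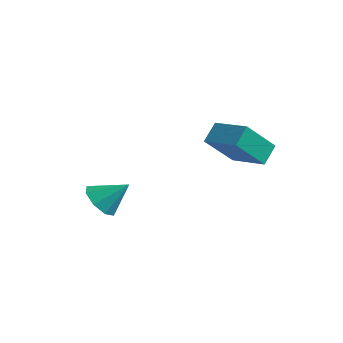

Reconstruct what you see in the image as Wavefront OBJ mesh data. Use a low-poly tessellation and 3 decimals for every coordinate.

v -2.957 -1.565 -3.05
v -2.484 -2.294 -2.859
v -2.143 -0.795 -2.13
v -2.223 -1.944 -3.382
v -2.392 -1.372 -3.711
v -2.892 -0.913 -3.653
v -3.43 -0.836 -3.242
v -3.691 -1.186 -2.719
v -3.521 -1.758 -2.39
v -3.021 -2.217 -2.448
v -0.727 3.318 -1.55
v -0.866 1.908 -0.181
v -0.89 4.056 -0.807
v -1.029 2.646 0.562
v 0.929 3.414 -1.282
v 0.79 2.004 0.087
v 0.766 4.152 -0.539
v 0.627 2.742 0.83
f 2 1 4
f 2 4 3
f 4 1 5
f 4 5 3
f 5 1 6
f 5 6 3
f 6 1 7
f 6 7 3
f 7 1 8
f 7 8 3
f 8 1 9
f 8 9 3
f 9 1 10
f 9 10 3
f 10 1 2
f 10 2 3
f 12 14 11
f 15 12 11
f 11 14 13
f 13 15 11
f 12 18 14
f 16 12 15
f 16 18 12
f 14 18 13
f 17 15 13
f 13 18 17
f 17 16 15
f 18 16 17



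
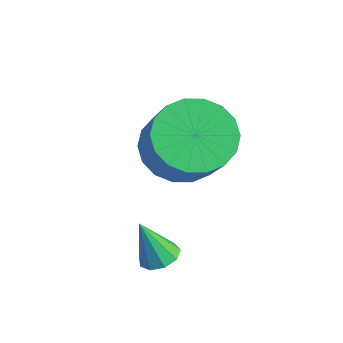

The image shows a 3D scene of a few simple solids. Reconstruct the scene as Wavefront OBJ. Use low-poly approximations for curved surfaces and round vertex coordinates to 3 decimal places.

v -0.685 0.862 -2.666
v -0.204 0.679 -2.592
v -0.995 0.518 -1.494
v -0.22 1.021 -2.497
v -0.454 1.289 -2.48
v -0.796 1.356 -2.55
v -1.086 1.193 -2.675
v -1.189 0.874 -2.795
v -1.056 0.55 -2.855
v -0.749 0.371 -2.827
v -0.413 0.422 -2.723
v -3.227 3.262 -1.68
v -2.654 2.606 -2.317
v -1.539 2.221 -0.917
v -2.113 2.878 -0.28
v -2.434 3.029 -2.375
v -1.32 2.644 -0.975
v -2.372 3.499 -2.295
v -1.258 3.114 -0.896
v -2.479 3.922 -2.094
v -1.365 3.537 -0.694
v -2.734 4.215 -1.81
v -1.62 3.83 -0.411
v -3.087 4.318 -1.501
v -1.973 3.933 -0.101
v -3.468 4.213 -1.227
v -2.354 3.828 0.173
v -3.801 3.919 -1.043
v -2.686 3.534 0.357
v -4.02 3.496 -0.985
v -2.906 3.111 0.415
v -4.082 3.026 -1.064
v -2.968 2.641 0.335
v -3.975 2.603 -1.266
v -2.861 2.218 0.134
v -3.72 2.31 -1.549
v -2.606 1.925 -0.15
v -3.367 2.207 -1.859
v -2.253 1.822 -0.459
v -2.986 2.312 -2.133
v -1.872 1.927 -0.733
f 2 1 4
f 2 4 3
f 4 1 5
f 4 5 3
f 5 1 6
f 5 6 3
f 6 1 7
f 6 7 3
f 7 1 8
f 7 8 3
f 8 1 9
f 8 9 3
f 9 1 10
f 9 10 3
f 10 1 11
f 10 11 3
f 11 1 2
f 11 2 3
f 13 12 16
f 13 16 14
f 14 16 17
f 14 17 15
f 16 12 18
f 16 18 17
f 17 18 19
f 17 19 15
f 18 12 20
f 18 20 19
f 19 20 21
f 19 21 15
f 20 12 22
f 20 22 21
f 21 22 23
f 21 23 15
f 22 12 24
f 22 24 23
f 23 24 25
f 23 25 15
f 24 12 26
f 24 26 25
f 25 26 27
f 25 27 15
f 26 12 28
f 26 28 27
f 27 28 29
f 27 29 15
f 28 12 30
f 28 30 29
f 29 30 31
f 29 31 15
f 30 12 32
f 30 32 31
f 31 32 33
f 31 33 15
f 32 12 34
f 32 34 33
f 33 34 35
f 33 35 15
f 34 12 36
f 34 36 35
f 35 36 37
f 35 37 15
f 36 12 38
f 36 38 37
f 37 38 39
f 37 39 15
f 38 12 40
f 38 40 39
f 39 40 41
f 39 41 15
f 40 12 13
f 40 13 41
f 41 13 14
f 41 14 15



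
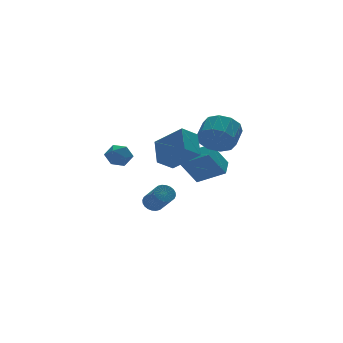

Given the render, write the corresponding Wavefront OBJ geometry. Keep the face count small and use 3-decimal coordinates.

v -1.082 -4.588 2.16
v -0.562 -3.378 3.137
v -1.94 -3.259 0.97
v -1.42 -2.049 1.947
v -0.12 -4.511 1.553
v 0.4 -3.301 2.53
v -0.978 -3.182 0.363
v -0.458 -1.972 1.34
v 0.101 0.955 -3.652
v 0.729 0.933 -3.698
v 0.767 -0.297 -2.615
v 0.139 -0.275 -2.568
v 0.7 1.094 -3.514
v 0.738 -0.137 -2.431
v 0.58 1.234 -3.352
v 0.618 0.003 -2.269
v 0.387 1.331 -3.234
v 0.425 0.1 -2.151
v 0.151 1.371 -3.181
v 0.188 0.14 -2.098
v -0.093 1.348 -3.199
v -0.056 0.117 -2.116
v -0.308 1.265 -3.286
v -0.27 0.034 -2.203
v -0.46 1.135 -3.428
v -0.423 -0.096 -2.345
v -0.527 0.977 -3.605
v -0.489 -0.253 -2.522
v -0.498 0.817 -3.789
v -0.46 -0.414 -2.706
v -0.378 0.677 -3.951
v -0.34 -0.554 -2.868
v -0.185 0.58 -4.069
v -0.147 -0.651 -2.986
v 0.052 0.54 -4.122
v 0.089 -0.691 -3.039
v 0.296 0.563 -4.104
v 0.333 -0.668 -3.021
v 0.51 0.646 -4.017
v 0.548 -0.585 -2.934
v 0.663 0.776 -3.875
v 0.7 -0.455 -2.792
v -3.538 -1.536 1.923
v -2.836 -1.567 1.565
v -4.024 -2.313 1.035
v -3.322 -2.344 0.677
v -3.422 -2.686 1.381
v -3.121 -2.206 1.93
v -3.739 -1.674 0.67
v -3.438 -1.194 1.219
v -2.96 -1.653 0.791
v -2.764 -2.278 1.23
v -4.096 -1.602 1.37
v -3.9 -2.227 1.809
v 1.702 -2.963 1.82
v 2.443 -3.205 1.087
v 3.299 -2.398 1.686
v 2.558 -2.157 2.42
v 2.102 -2.682 0.869
v 2.958 -1.875 1.468
v 1.609 -2.266 1.014
v 2.465 -1.459 1.613
v 1.151 -2.117 1.467
v 2.007 -1.31 2.067
v 0.904 -2.291 2.055
v 1.759 -1.484 2.655
v 0.961 -2.722 2.554
v 1.817 -1.915 3.153
v 1.302 -3.245 2.772
v 2.158 -2.438 3.371
v 1.795 -3.661 2.627
v 2.651 -2.854 3.226
v 2.253 -3.81 2.173
v 3.109 -3.003 2.773
v 2.501 -3.636 1.585
v 3.356 -2.829 2.185
v 2.979 0.017 -0.324
v 3.682 0.951 0.058
v 1.861 1.206 -1.173
v 2.564 2.14 -0.792
v 3.976 -0.12 -1.828
v 4.679 0.814 -1.447
v 2.858 1.069 -2.678
v 3.561 2.003 -2.296
f 2 4 1
f 5 2 1
f 1 4 3
f 3 5 1
f 2 8 4
f 6 2 5
f 6 8 2
f 4 8 3
f 7 5 3
f 3 8 7
f 7 6 5
f 8 6 7
f 10 9 13
f 10 13 11
f 11 13 14
f 11 14 12
f 13 9 15
f 13 15 14
f 14 15 16
f 14 16 12
f 15 9 17
f 15 17 16
f 16 17 18
f 16 18 12
f 17 9 19
f 17 19 18
f 18 19 20
f 18 20 12
f 19 9 21
f 19 21 20
f 20 21 22
f 20 22 12
f 21 9 23
f 21 23 22
f 22 23 24
f 22 24 12
f 23 9 25
f 23 25 24
f 24 25 26
f 24 26 12
f 25 9 27
f 25 27 26
f 26 27 28
f 26 28 12
f 27 9 29
f 27 29 28
f 28 29 30
f 28 30 12
f 29 9 31
f 29 31 30
f 30 31 32
f 30 32 12
f 31 9 33
f 31 33 32
f 32 33 34
f 32 34 12
f 33 9 35
f 33 35 34
f 34 35 36
f 34 36 12
f 35 9 37
f 35 37 36
f 36 37 38
f 36 38 12
f 37 9 39
f 37 39 38
f 38 39 40
f 38 40 12
f 39 9 41
f 39 41 40
f 40 41 42
f 40 42 12
f 41 9 10
f 41 10 42
f 42 10 11
f 42 11 12
f 43 54 48
f 43 48 44
f 43 44 50
f 43 50 53
f 43 53 54
f 44 48 52
f 48 54 47
f 54 53 45
f 53 50 49
f 50 44 51
f 46 52 47
f 46 47 45
f 46 45 49
f 46 49 51
f 46 51 52
f 47 52 48
f 45 47 54
f 49 45 53
f 51 49 50
f 52 51 44
f 56 55 59
f 56 59 57
f 57 59 60
f 57 60 58
f 59 55 61
f 59 61 60
f 60 61 62
f 60 62 58
f 61 55 63
f 61 63 62
f 62 63 64
f 62 64 58
f 63 55 65
f 63 65 64
f 64 65 66
f 64 66 58
f 65 55 67
f 65 67 66
f 66 67 68
f 66 68 58
f 67 55 69
f 67 69 68
f 68 69 70
f 68 70 58
f 69 55 71
f 69 71 70
f 70 71 72
f 70 72 58
f 71 55 73
f 71 73 72
f 72 73 74
f 72 74 58
f 73 55 75
f 73 75 74
f 74 75 76
f 74 76 58
f 75 55 56
f 75 56 76
f 76 56 57
f 76 57 58
f 78 80 77
f 81 78 77
f 77 80 79
f 79 81 77
f 78 84 80
f 82 78 81
f 82 84 78
f 80 84 79
f 83 81 79
f 79 84 83
f 83 82 81
f 84 82 83



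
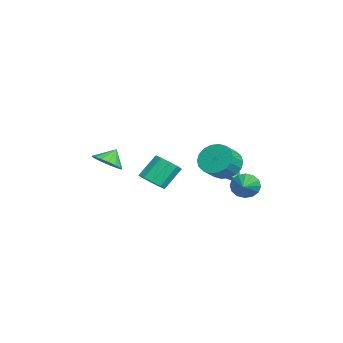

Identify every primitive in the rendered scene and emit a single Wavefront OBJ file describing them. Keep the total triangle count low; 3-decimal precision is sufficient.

v -1.388 3.159 -2.294
v -0.916 3.106 -1.961
v -1.972 3.681 -1.386
v -0.908 3.452 -2.155
v -1.124 3.661 -2.414
v -1.464 3.635 -2.617
v -1.768 3.386 -2.669
v -1.895 3.03 -2.546
v -1.784 2.735 -2.305
v -1.489 2.638 -2.059
v -1.146 2.784 -1.923
v 3.275 2.485 0.704
v 3.853 2.227 -0.121
v 4.644 1.597 0.631
v 4.065 1.855 1.456
v 4.041 2.627 0.016
v 4.832 1.997 0.768
v 4.078 2.999 0.289
v 4.869 2.369 1.041
v 3.956 3.269 0.644
v 4.746 2.639 1.396
v 3.698 3.384 1.012
v 4.489 2.754 1.763
v 3.357 3.321 1.318
v 4.148 2.691 2.07
v 2.999 3.092 1.502
v 3.79 2.462 2.254
v 2.696 2.743 1.529
v 3.487 2.113 2.281
v 2.508 2.343 1.392
v 3.299 1.713 2.144
v 2.471 1.971 1.119
v 3.262 1.341 1.871
v 2.594 1.701 0.764
v 3.384 1.071 1.516
v 2.851 1.586 0.397
v 3.642 0.956 1.148
v 3.192 1.649 0.09
v 3.983 1.019 0.842
v 3.55 1.878 -0.094
v 4.341 1.248 0.658
v 3.874 -1.449 -0.272
v 4.3 -0.774 -0.592
v 3.751 0.144 0.611
v 3.326 -0.531 0.932
v 3.815 -0.78 -0.809
v 3.266 0.138 0.395
v 3.352 -1.042 -0.82
v 2.804 -0.124 0.383
v 3.089 -1.459 -0.622
v 2.54 -0.541 0.581
v 3.126 -1.872 -0.29
v 2.577 -0.954 0.913
v 3.449 -2.124 0.049
v 2.9 -1.206 1.252
v 3.934 -2.118 0.265
v 3.385 -1.2 1.469
v 4.396 -1.856 0.277
v 3.848 -0.938 1.48
v 4.66 -1.439 0.079
v 4.111 -0.521 1.282
v 4.623 -1.026 -0.253
v 4.074 -0.108 0.95
v -1.143 -3.737 -0.833
v -0.416 -4.05 -0.254
v -1.577 -3.183 0.013
v -0.252 -3.648 -0.434
v -0.293 -3.267 -0.704
v -0.528 -2.994 -1.004
v -0.904 -2.891 -1.265
v -1.335 -2.981 -1.426
v -1.722 -3.245 -1.452
v -1.976 -3.622 -1.336
v -2.039 -4.025 -1.104
v -1.898 -4.362 -0.811
v -1.583 -4.556 -0.522
v -1.167 -4.562 -0.304
v -0.746 -4.379 -0.208
v 2.12 3.664 -1.399
v 2.441 4.042 -2.077
v 4.04 3.356 -0.661
v 2.382 4.361 -1.788
v 2.252 4.494 -1.395
v 2.086 4.404 -1.003
v 1.93 4.116 -0.717
v 1.825 3.707 -0.614
v 1.799 3.286 -0.721
v 1.858 2.967 -1.01
v 1.988 2.835 -1.404
v 2.154 2.925 -1.796
v 2.31 3.213 -2.081
v 2.415 3.622 -2.184
f 2 1 4
f 2 4 3
f 4 1 5
f 4 5 3
f 5 1 6
f 5 6 3
f 6 1 7
f 6 7 3
f 7 1 8
f 7 8 3
f 8 1 9
f 8 9 3
f 9 1 10
f 9 10 3
f 10 1 11
f 10 11 3
f 11 1 2
f 11 2 3
f 13 12 16
f 13 16 14
f 14 16 17
f 14 17 15
f 16 12 18
f 16 18 17
f 17 18 19
f 17 19 15
f 18 12 20
f 18 20 19
f 19 20 21
f 19 21 15
f 20 12 22
f 20 22 21
f 21 22 23
f 21 23 15
f 22 12 24
f 22 24 23
f 23 24 25
f 23 25 15
f 24 12 26
f 24 26 25
f 25 26 27
f 25 27 15
f 26 12 28
f 26 28 27
f 27 28 29
f 27 29 15
f 28 12 30
f 28 30 29
f 29 30 31
f 29 31 15
f 30 12 32
f 30 32 31
f 31 32 33
f 31 33 15
f 32 12 34
f 32 34 33
f 33 34 35
f 33 35 15
f 34 12 36
f 34 36 35
f 35 36 37
f 35 37 15
f 36 12 38
f 36 38 37
f 37 38 39
f 37 39 15
f 38 12 40
f 38 40 39
f 39 40 41
f 39 41 15
f 40 12 13
f 40 13 41
f 41 13 14
f 41 14 15
f 43 42 46
f 43 46 44
f 44 46 47
f 44 47 45
f 46 42 48
f 46 48 47
f 47 48 49
f 47 49 45
f 48 42 50
f 48 50 49
f 49 50 51
f 49 51 45
f 50 42 52
f 50 52 51
f 51 52 53
f 51 53 45
f 52 42 54
f 52 54 53
f 53 54 55
f 53 55 45
f 54 42 56
f 54 56 55
f 55 56 57
f 55 57 45
f 56 42 58
f 56 58 57
f 57 58 59
f 57 59 45
f 58 42 60
f 58 60 59
f 59 60 61
f 59 61 45
f 60 42 62
f 60 62 61
f 61 62 63
f 61 63 45
f 62 42 43
f 62 43 63
f 63 43 44
f 63 44 45
f 65 64 67
f 65 67 66
f 67 64 68
f 67 68 66
f 68 64 69
f 68 69 66
f 69 64 70
f 69 70 66
f 70 64 71
f 70 71 66
f 71 64 72
f 71 72 66
f 72 64 73
f 72 73 66
f 73 64 74
f 73 74 66
f 74 64 75
f 74 75 66
f 75 64 76
f 75 76 66
f 76 64 77
f 76 77 66
f 77 64 78
f 77 78 66
f 78 64 65
f 78 65 66
f 80 79 82
f 80 82 81
f 82 79 83
f 82 83 81
f 83 79 84
f 83 84 81
f 84 79 85
f 84 85 81
f 85 79 86
f 85 86 81
f 86 79 87
f 86 87 81
f 87 79 88
f 87 88 81
f 88 79 89
f 88 89 81
f 89 79 90
f 89 90 81
f 90 79 91
f 90 91 81
f 91 79 92
f 91 92 81
f 92 79 80
f 92 80 81



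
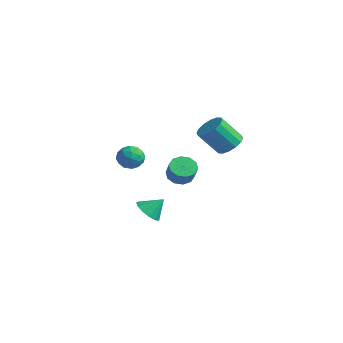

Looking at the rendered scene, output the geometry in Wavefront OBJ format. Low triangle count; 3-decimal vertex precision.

v -0.017 -2.798 2.508
v 0.408 -3.077 3.124
v -1.108 -2.983 3.176
v -0.683 -3.262 3.792
v -0.642 -2.488 3.596
v 0.032 -2.374 3.183
v -0.732 -3.686 3.117
v -0.058 -3.572 2.704
v -0.034 -3.625 3.501
v 0.021 -2.885 3.797
v -0.721 -3.175 2.503
v -0.666 -2.435 2.799
v 0.292 -2.921 2.757
v -0.992 -3.139 3.543
v -0.968 -2.684 3.427
v -0.718 -2.848 3.79
v 0.07 -2.508 2.792
v 0.32 -2.672 3.154
v -0.297 -2.326 3.431
v -1.02 -3.388 3.146
v -0.77 -3.552 3.508
v 0.018 -3.212 2.51
v 0.268 -3.376 2.873
v -0.403 -3.734 2.869
v 0.281 -3.407 3.341
v -0.36 -3.516 3.734
v -0.389 -3.766 3.337
v 0.008 -3.698 3.094
v 0.314 -2.972 3.515
v -0.328 -3.081 3.908
v -0.304 -2.626 3.792
v 0.093 -2.559 3.55
v 0.054 -3.295 3.737
v -0.372 -2.979 2.392
v -1.014 -3.088 2.785
v -0.793 -3.501 2.75
v -0.396 -3.434 2.508
v -0.34 -2.544 2.566
v -0.981 -2.653 2.959
v -0.708 -2.362 3.206
v -0.311 -2.294 2.963
v -0.754 -2.765 2.563
v 0.278 3.166 2.577
v 0.813 3.601 3.108
v 0.197 2.669 4.493
v -0.338 2.234 3.963
v 0.433 3.843 3.102
v -0.183 2.911 4.487
v 0.011 3.903 2.955
v -0.605 2.971 4.34
v -0.339 3.766 2.707
v -0.955 2.834 4.092
v -0.523 3.468 2.424
v -1.139 2.536 3.81
v -0.493 3.089 2.182
v -1.109 2.157 3.568
v -0.257 2.731 2.047
v -0.873 1.799 3.432
v 0.123 2.489 2.053
v -0.493 1.557 3.438
v 0.545 2.429 2.2
v -0.071 1.497 3.585
v 0.895 2.566 2.448
v 0.279 1.634 3.833
v 1.079 2.864 2.73
v 0.463 1.932 4.116
v 1.049 3.243 2.972
v 0.433 2.311 4.358
v -2.262 1.809 -0.19
v -1.686 1.538 -0.674
v -1.061 1.26 0.226
v -1.638 1.531 0.71
v -1.599 2.017 -0.586
v -0.974 1.739 0.314
v -1.766 2.417 -0.347
v -1.141 2.138 0.553
v -2.122 2.584 -0.047
v -1.497 2.305 0.852
v -2.532 2.455 0.197
v -1.907 2.177 1.097
v -2.839 2.08 0.294
v -2.214 1.802 1.194
v -2.926 1.601 0.206
v -2.301 1.323 1.106
v -2.759 1.202 -0.033
v -2.134 0.923 0.867
v -2.403 1.035 -0.332
v -1.778 0.756 0.567
v -1.993 1.163 -0.577
v -1.368 0.885 0.323
v 2.561 -4.192 0.709
v 3.313 -4.338 0.419
v 2.999 -3.528 1.511
v 3.158 -3.965 0.195
v 2.813 -3.664 0.134
v 2.387 -3.531 0.256
v 2.017 -3.607 0.522
v 1.82 -3.869 0.847
v 1.857 -4.234 1.128
v 2.118 -4.585 1.276
v 2.52 -4.812 1.244
v 2.934 -4.841 1.042
v 3.23 -4.665 0.735
f 1 38 17
f 38 12 41
f 17 41 6
f 38 41 17
f 1 17 13
f 17 6 18
f 13 18 2
f 17 18 13
f 1 13 22
f 13 2 23
f 22 23 8
f 13 23 22
f 1 22 34
f 22 8 37
f 34 37 11
f 22 37 34
f 1 34 38
f 34 11 42
f 38 42 12
f 34 42 38
f 2 18 29
f 18 6 32
f 29 32 10
f 18 32 29
f 6 41 19
f 41 12 40
f 19 40 5
f 41 40 19
f 12 42 39
f 42 11 35
f 39 35 3
f 42 35 39
f 11 37 36
f 37 8 24
f 36 24 7
f 37 24 36
f 8 23 28
f 23 2 25
f 28 25 9
f 23 25 28
f 4 30 16
f 30 10 31
f 16 31 5
f 30 31 16
f 4 16 14
f 16 5 15
f 14 15 3
f 16 15 14
f 4 14 21
f 14 3 20
f 21 20 7
f 14 20 21
f 4 21 26
f 21 7 27
f 26 27 9
f 21 27 26
f 4 26 30
f 26 9 33
f 30 33 10
f 26 33 30
f 5 31 19
f 31 10 32
f 19 32 6
f 31 32 19
f 3 15 39
f 15 5 40
f 39 40 12
f 15 40 39
f 7 20 36
f 20 3 35
f 36 35 11
f 20 35 36
f 9 27 28
f 27 7 24
f 28 24 8
f 27 24 28
f 10 33 29
f 33 9 25
f 29 25 2
f 33 25 29
f 44 43 47
f 44 47 45
f 45 47 48
f 45 48 46
f 47 43 49
f 47 49 48
f 48 49 50
f 48 50 46
f 49 43 51
f 49 51 50
f 50 51 52
f 50 52 46
f 51 43 53
f 51 53 52
f 52 53 54
f 52 54 46
f 53 43 55
f 53 55 54
f 54 55 56
f 54 56 46
f 55 43 57
f 55 57 56
f 56 57 58
f 56 58 46
f 57 43 59
f 57 59 58
f 58 59 60
f 58 60 46
f 59 43 61
f 59 61 60
f 60 61 62
f 60 62 46
f 61 43 63
f 61 63 62
f 62 63 64
f 62 64 46
f 63 43 65
f 63 65 64
f 64 65 66
f 64 66 46
f 65 43 67
f 65 67 66
f 66 67 68
f 66 68 46
f 67 43 44
f 67 44 68
f 68 44 45
f 68 45 46
f 70 69 73
f 70 73 71
f 71 73 74
f 71 74 72
f 73 69 75
f 73 75 74
f 74 75 76
f 74 76 72
f 75 69 77
f 75 77 76
f 76 77 78
f 76 78 72
f 77 69 79
f 77 79 78
f 78 79 80
f 78 80 72
f 79 69 81
f 79 81 80
f 80 81 82
f 80 82 72
f 81 69 83
f 81 83 82
f 82 83 84
f 82 84 72
f 83 69 85
f 83 85 84
f 84 85 86
f 84 86 72
f 85 69 87
f 85 87 86
f 86 87 88
f 86 88 72
f 87 69 89
f 87 89 88
f 88 89 90
f 88 90 72
f 89 69 70
f 89 70 90
f 90 70 71
f 90 71 72
f 92 91 94
f 92 94 93
f 94 91 95
f 94 95 93
f 95 91 96
f 95 96 93
f 96 91 97
f 96 97 93
f 97 91 98
f 97 98 93
f 98 91 99
f 98 99 93
f 99 91 100
f 99 100 93
f 100 91 101
f 100 101 93
f 101 91 102
f 101 102 93
f 102 91 103
f 102 103 93
f 103 91 92
f 103 92 93



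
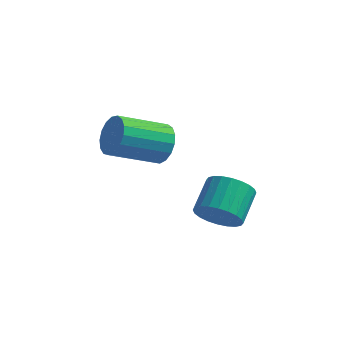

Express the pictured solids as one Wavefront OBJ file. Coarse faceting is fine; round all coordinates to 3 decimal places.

v -2.149 2.844 2.09
v -1.636 2.728 2.745
v -2.958 1.519 3.565
v -3.471 1.636 2.91
v -1.859 3.044 2.853
v -3.181 1.836 3.672
v -2.148 3.315 2.786
v -3.47 2.107 3.605
v -2.438 3.478 2.559
v -3.76 2.27 3.379
v -2.661 3.496 2.225
v -3.983 2.288 3.045
v -2.767 3.365 1.861
v -4.089 2.156 2.68
v -2.732 3.114 1.548
v -4.054 1.905 2.368
v -2.563 2.802 1.36
v -3.885 1.593 2.18
v -2.299 2.499 1.339
v -3.621 1.29 2.159
v -2.001 2.275 1.49
v -3.323 1.067 2.31
v -1.737 2.182 1.779
v -3.059 0.973 2.599
v -1.567 2.241 2.139
v -2.889 1.032 2.958
v -1.531 2.437 2.487
v -2.853 1.229 3.307
v 0.658 0.928 0.433
v 1.514 0.859 0.568
v 1.499 2.064 1.281
v 0.642 2.132 1.147
v 1.507 1.032 0.276
v 1.492 2.236 0.989
v 1.37 1.189 0.008
v 1.355 2.393 0.721
v 1.125 1.306 -0.196
v 1.109 2.511 0.518
v 0.808 1.366 -0.303
v 0.793 2.57 0.41
v 0.469 1.359 -0.298
v 0.454 2.563 0.415
v 0.158 1.286 -0.182
v 0.143 2.491 0.531
v -0.076 1.159 0.027
v -0.092 2.363 0.741
v -0.199 0.996 0.299
v -0.214 2.201 1.012
v -0.192 0.824 0.591
v -0.207 2.028 1.304
v -0.055 0.667 0.859
v -0.07 1.871 1.572
v 0.191 0.549 1.062
v 0.175 1.754 1.776
v 0.507 0.49 1.17
v 0.492 1.694 1.883
v 0.846 0.497 1.165
v 0.831 1.701 1.878
v 1.157 0.569 1.049
v 1.142 1.774 1.762
v 1.392 0.697 0.839
v 1.376 1.901 1.553
f 2 1 5
f 2 5 3
f 3 5 6
f 3 6 4
f 5 1 7
f 5 7 6
f 6 7 8
f 6 8 4
f 7 1 9
f 7 9 8
f 8 9 10
f 8 10 4
f 9 1 11
f 9 11 10
f 10 11 12
f 10 12 4
f 11 1 13
f 11 13 12
f 12 13 14
f 12 14 4
f 13 1 15
f 13 15 14
f 14 15 16
f 14 16 4
f 15 1 17
f 15 17 16
f 16 17 18
f 16 18 4
f 17 1 19
f 17 19 18
f 18 19 20
f 18 20 4
f 19 1 21
f 19 21 20
f 20 21 22
f 20 22 4
f 21 1 23
f 21 23 22
f 22 23 24
f 22 24 4
f 23 1 25
f 23 25 24
f 24 25 26
f 24 26 4
f 25 1 27
f 25 27 26
f 26 27 28
f 26 28 4
f 27 1 2
f 27 2 28
f 28 2 3
f 28 3 4
f 30 29 33
f 30 33 31
f 31 33 34
f 31 34 32
f 33 29 35
f 33 35 34
f 34 35 36
f 34 36 32
f 35 29 37
f 35 37 36
f 36 37 38
f 36 38 32
f 37 29 39
f 37 39 38
f 38 39 40
f 38 40 32
f 39 29 41
f 39 41 40
f 40 41 42
f 40 42 32
f 41 29 43
f 41 43 42
f 42 43 44
f 42 44 32
f 43 29 45
f 43 45 44
f 44 45 46
f 44 46 32
f 45 29 47
f 45 47 46
f 46 47 48
f 46 48 32
f 47 29 49
f 47 49 48
f 48 49 50
f 48 50 32
f 49 29 51
f 49 51 50
f 50 51 52
f 50 52 32
f 51 29 53
f 51 53 52
f 52 53 54
f 52 54 32
f 53 29 55
f 53 55 54
f 54 55 56
f 54 56 32
f 55 29 57
f 55 57 56
f 56 57 58
f 56 58 32
f 57 29 59
f 57 59 58
f 58 59 60
f 58 60 32
f 59 29 61
f 59 61 60
f 60 61 62
f 60 62 32
f 61 29 30
f 61 30 62
f 62 30 31
f 62 31 32



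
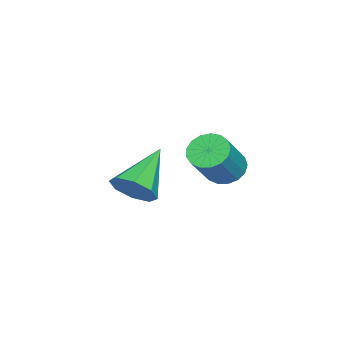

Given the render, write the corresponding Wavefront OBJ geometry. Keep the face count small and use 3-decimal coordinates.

v -2.983 -1.993 -2.057
v -2.696 -2.332 -1.516
v -4.337 -1.747 -1.183
v -2.594 -1.806 -1.506
v -2.72 -1.39 -1.818
v -3 -1.327 -2.271
v -3.27 -1.654 -2.598
v -3.372 -2.18 -2.608
v -3.246 -2.596 -2.295
v -2.966 -2.659 -1.843
v -1.523 0.988 0.146
v -1.114 1.201 -0.171
v -0.267 1.045 0.817
v -0.677 0.832 1.134
v -1.218 1.415 -0.048
v -0.371 1.259 0.94
v -1.392 1.532 0.12
v -0.545 1.376 1.107
v -1.596 1.524 0.293
v -0.749 1.367 1.281
v -1.783 1.393 0.433
v -0.937 1.236 1.421
v -1.911 1.169 0.507
v -1.065 1.013 1.495
v -1.95 0.904 0.499
v -1.104 0.748 1.486
v -1.891 0.658 0.409
v -1.045 0.502 1.397
v -1.748 0.488 0.26
v -0.902 0.332 1.247
v -1.553 0.432 0.084
v -0.707 0.276 1.072
v -1.352 0.504 -0.077
v -0.506 0.348 0.91
v -1.189 0.687 -0.187
v -0.343 0.53 0.8
v -1.104 0.938 -0.221
v -0.257 0.782 0.766
f 2 1 4
f 2 4 3
f 4 1 5
f 4 5 3
f 5 1 6
f 5 6 3
f 6 1 7
f 6 7 3
f 7 1 8
f 7 8 3
f 8 1 9
f 8 9 3
f 9 1 10
f 9 10 3
f 10 1 2
f 10 2 3
f 12 11 15
f 12 15 13
f 13 15 16
f 13 16 14
f 15 11 17
f 15 17 16
f 16 17 18
f 16 18 14
f 17 11 19
f 17 19 18
f 18 19 20
f 18 20 14
f 19 11 21
f 19 21 20
f 20 21 22
f 20 22 14
f 21 11 23
f 21 23 22
f 22 23 24
f 22 24 14
f 23 11 25
f 23 25 24
f 24 25 26
f 24 26 14
f 25 11 27
f 25 27 26
f 26 27 28
f 26 28 14
f 27 11 29
f 27 29 28
f 28 29 30
f 28 30 14
f 29 11 31
f 29 31 30
f 30 31 32
f 30 32 14
f 31 11 33
f 31 33 32
f 32 33 34
f 32 34 14
f 33 11 35
f 33 35 34
f 34 35 36
f 34 36 14
f 35 11 37
f 35 37 36
f 36 37 38
f 36 38 14
f 37 11 12
f 37 12 38
f 38 12 13
f 38 13 14



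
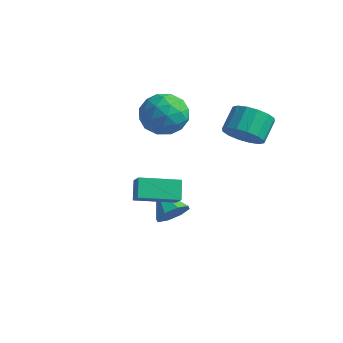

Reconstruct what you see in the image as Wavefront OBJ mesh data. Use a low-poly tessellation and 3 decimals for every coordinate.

v -3.581 3.44 1.374
v -2.784 2.731 1.897
v -4.996 2.269 1.943
v -4.199 1.56 2.466
v -4.415 2.641 2.911
v -3.541 3.364 2.559
v -4.239 1.636 1.281
v -3.365 2.359 0.929
v -3.191 1.616 1.84
v -3.3 2.237 2.847
v -4.48 2.763 0.993
v -4.589 3.384 2
v -3.058 3.188 1.585
v -4.722 1.812 2.255
v -4.849 2.447 2.516
v -4.38 2.03 2.823
v -3.503 3.56 1.975
v -3.035 3.144 2.282
v -3.993 3.091 2.878
v -4.745 1.856 1.558
v -4.277 1.44 1.865
v -3.4 2.97 1.017
v -2.931 2.553 1.324
v -3.787 1.909 0.962
v -2.829 2.116 1.859
v -3.661 1.428 2.194
v -3.684 1.472 1.497
v -3.17 1.898 1.291
v -2.893 2.481 2.451
v -3.724 1.793 2.786
v -3.852 2.428 3.047
v -3.338 2.853 2.84
v -3.132 1.826 2.418
v -4.056 3.207 1.054
v -4.887 2.519 1.389
v -4.442 2.147 1
v -3.928 2.572 0.793
v -4.119 3.572 1.646
v -4.951 2.884 1.981
v -4.61 3.102 2.549
v -4.096 3.528 2.343
v -4.648 3.174 1.422
v -1.548 -2.104 -0.236
v -1.994 -1.552 0.511
v -0.405 -0.717 -0.58
v -0.85 -0.165 0.166
v -0.97 -2.435 0.354
v -1.415 -1.883 1.1
v 0.174 -1.048 0.009
v -0.272 -0.496 0.756
v 0.044 3.078 1.871
v 0.617 2.66 2.534
v 0.388 3.645 3.351
v -0.184 4.062 2.689
v 0.922 2.955 2.265
v 0.693 3.939 3.083
v 0.992 3.282 1.891
v 0.764 4.266 2.708
v 0.809 3.555 1.511
v 0.58 4.539 2.329
v 0.42 3.699 1.228
v 0.191 4.684 2.046
v -0.069 3.678 1.117
v -0.298 4.662 1.935
v -0.528 3.495 1.209
v -0.757 4.48 2.026
v -0.833 3.201 1.477
v -1.062 4.185 2.295
v -0.904 2.874 1.852
v -1.132 3.858 2.669
v -0.72 2.601 2.231
v -0.949 3.585 3.049
v -0.331 2.456 2.514
v -0.56 3.441 3.332
v 0.158 2.478 2.625
v -0.071 3.462 3.443
v -1.85 0.748 -2.721
v -1.366 1.187 -2.209
v -3.11 1.112 -1.839
v -1.597 1.538 -2.685
v -1.977 1.426 -3.182
v -2.282 0.917 -3.409
v -2.334 0.309 -3.232
v -2.103 -0.042 -2.756
v -1.723 0.07 -2.259
v -1.418 0.579 -2.032
f 1 38 17
f 38 12 41
f 17 41 6
f 38 41 17
f 1 17 13
f 17 6 18
f 13 18 2
f 17 18 13
f 1 13 22
f 13 2 23
f 22 23 8
f 13 23 22
f 1 22 34
f 22 8 37
f 34 37 11
f 22 37 34
f 1 34 38
f 34 11 42
f 38 42 12
f 34 42 38
f 2 18 29
f 18 6 32
f 29 32 10
f 18 32 29
f 6 41 19
f 41 12 40
f 19 40 5
f 41 40 19
f 12 42 39
f 42 11 35
f 39 35 3
f 42 35 39
f 11 37 36
f 37 8 24
f 36 24 7
f 37 24 36
f 8 23 28
f 23 2 25
f 28 25 9
f 23 25 28
f 4 30 16
f 30 10 31
f 16 31 5
f 30 31 16
f 4 16 14
f 16 5 15
f 14 15 3
f 16 15 14
f 4 14 21
f 14 3 20
f 21 20 7
f 14 20 21
f 4 21 26
f 21 7 27
f 26 27 9
f 21 27 26
f 4 26 30
f 26 9 33
f 30 33 10
f 26 33 30
f 5 31 19
f 31 10 32
f 19 32 6
f 31 32 19
f 3 15 39
f 15 5 40
f 39 40 12
f 15 40 39
f 7 20 36
f 20 3 35
f 36 35 11
f 20 35 36
f 9 27 28
f 27 7 24
f 28 24 8
f 27 24 28
f 10 33 29
f 33 9 25
f 29 25 2
f 33 25 29
f 44 46 43
f 47 44 43
f 43 46 45
f 45 47 43
f 44 50 46
f 48 44 47
f 48 50 44
f 46 50 45
f 49 47 45
f 45 50 49
f 49 48 47
f 50 48 49
f 52 51 55
f 52 55 53
f 53 55 56
f 53 56 54
f 55 51 57
f 55 57 56
f 56 57 58
f 56 58 54
f 57 51 59
f 57 59 58
f 58 59 60
f 58 60 54
f 59 51 61
f 59 61 60
f 60 61 62
f 60 62 54
f 61 51 63
f 61 63 62
f 62 63 64
f 62 64 54
f 63 51 65
f 63 65 64
f 64 65 66
f 64 66 54
f 65 51 67
f 65 67 66
f 66 67 68
f 66 68 54
f 67 51 69
f 67 69 68
f 68 69 70
f 68 70 54
f 69 51 71
f 69 71 70
f 70 71 72
f 70 72 54
f 71 51 73
f 71 73 72
f 72 73 74
f 72 74 54
f 73 51 75
f 73 75 74
f 74 75 76
f 74 76 54
f 75 51 52
f 75 52 76
f 76 52 53
f 76 53 54
f 78 77 80
f 78 80 79
f 80 77 81
f 80 81 79
f 81 77 82
f 81 82 79
f 82 77 83
f 82 83 79
f 83 77 84
f 83 84 79
f 84 77 85
f 84 85 79
f 85 77 86
f 85 86 79
f 86 77 78
f 86 78 79



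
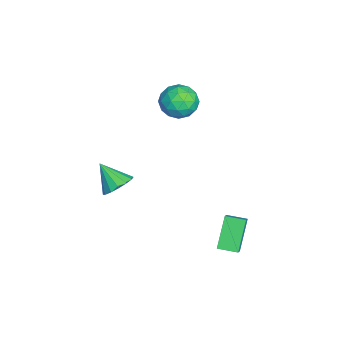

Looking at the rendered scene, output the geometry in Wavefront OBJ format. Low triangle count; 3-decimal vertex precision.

v 2.658 1.062 -4.376
v 1.668 1.317 -3.197
v 2.784 1.909 -4.454
v 1.794 2.165 -3.275
v 3.326 1.015 -3.805
v 2.336 1.271 -2.626
v 3.452 1.863 -3.883
v 2.462 2.118 -2.704
v 2.306 -2.963 -0.985
v 2.874 -3.416 -1.051
v 1.794 -3.737 -0.075
v 2.977 -3.17 -0.783
v 2.899 -2.868 -0.57
v 2.663 -2.591 -0.467
v 2.331 -2.414 -0.503
v 1.993 -2.384 -0.669
v 1.738 -2.509 -0.918
v 1.636 -2.755 -1.186
v 1.713 -3.057 -1.4
v 1.949 -3.334 -1.502
v 2.281 -3.511 -1.466
v 2.62 -3.541 -1.301
v -1.149 -0.078 1.052
v -0.666 -0.78 0.821
v -1.754 -0.84 2.099
v -1.271 -1.542 1.868
v -0.881 -0.838 2.232
v -0.507 -0.368 1.585
v -1.913 -1.252 1.335
v -1.539 -0.782 0.688
v -1.138 -1.506 0.995
v -0.5 -1.25 1.55
v -1.92 -0.37 1.37
v -1.282 -0.114 1.925
v -0.854 -0.362 0.845
v -1.566 -1.258 2.075
v -1.337 -0.844 2.29
v -1.053 -1.257 2.154
v -0.761 -0.12 1.294
v -0.477 -0.532 1.158
v -0.604 -0.566 1.988
v -1.943 -1.088 1.762
v -1.659 -1.5 1.626
v -1.367 -0.363 0.766
v -1.083 -0.776 0.63
v -1.816 -1.054 0.932
v -0.848 -1.202 0.811
v -1.203 -1.649 1.427
v -1.581 -1.479 1.113
v -1.361 -1.203 0.733
v -0.473 -1.051 1.137
v -0.829 -1.499 1.753
v -0.599 -1.085 1.967
v -0.38 -0.809 1.587
v -0.75 -1.478 1.24
v -1.591 -0.121 1.167
v -1.947 -0.569 1.783
v -2.04 -0.811 1.333
v -1.821 -0.535 0.953
v -1.217 0.029 1.493
v -1.572 -0.418 2.109
v -1.059 -0.417 2.187
v -0.839 -0.141 1.807
v -1.67 -0.142 1.68
f 2 4 1
f 5 2 1
f 1 4 3
f 3 5 1
f 2 8 4
f 6 2 5
f 6 8 2
f 4 8 3
f 7 5 3
f 3 8 7
f 7 6 5
f 8 6 7
f 10 9 12
f 10 12 11
f 12 9 13
f 12 13 11
f 13 9 14
f 13 14 11
f 14 9 15
f 14 15 11
f 15 9 16
f 15 16 11
f 16 9 17
f 16 17 11
f 17 9 18
f 17 18 11
f 18 9 19
f 18 19 11
f 19 9 20
f 19 20 11
f 20 9 21
f 20 21 11
f 21 9 22
f 21 22 11
f 22 9 10
f 22 10 11
f 23 60 39
f 60 34 63
f 39 63 28
f 60 63 39
f 23 39 35
f 39 28 40
f 35 40 24
f 39 40 35
f 23 35 44
f 35 24 45
f 44 45 30
f 35 45 44
f 23 44 56
f 44 30 59
f 56 59 33
f 44 59 56
f 23 56 60
f 56 33 64
f 60 64 34
f 56 64 60
f 24 40 51
f 40 28 54
f 51 54 32
f 40 54 51
f 28 63 41
f 63 34 62
f 41 62 27
f 63 62 41
f 34 64 61
f 64 33 57
f 61 57 25
f 64 57 61
f 33 59 58
f 59 30 46
f 58 46 29
f 59 46 58
f 30 45 50
f 45 24 47
f 50 47 31
f 45 47 50
f 26 52 38
f 52 32 53
f 38 53 27
f 52 53 38
f 26 38 36
f 38 27 37
f 36 37 25
f 38 37 36
f 26 36 43
f 36 25 42
f 43 42 29
f 36 42 43
f 26 43 48
f 43 29 49
f 48 49 31
f 43 49 48
f 26 48 52
f 48 31 55
f 52 55 32
f 48 55 52
f 27 53 41
f 53 32 54
f 41 54 28
f 53 54 41
f 25 37 61
f 37 27 62
f 61 62 34
f 37 62 61
f 29 42 58
f 42 25 57
f 58 57 33
f 42 57 58
f 31 49 50
f 49 29 46
f 50 46 30
f 49 46 50
f 32 55 51
f 55 31 47
f 51 47 24
f 55 47 51

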